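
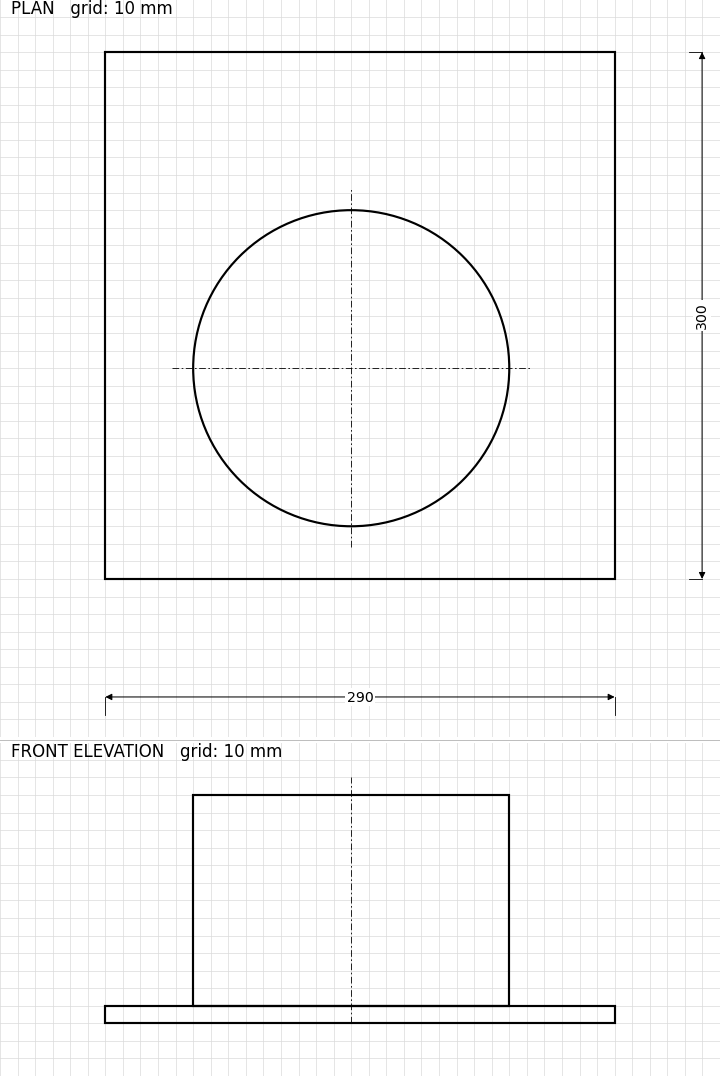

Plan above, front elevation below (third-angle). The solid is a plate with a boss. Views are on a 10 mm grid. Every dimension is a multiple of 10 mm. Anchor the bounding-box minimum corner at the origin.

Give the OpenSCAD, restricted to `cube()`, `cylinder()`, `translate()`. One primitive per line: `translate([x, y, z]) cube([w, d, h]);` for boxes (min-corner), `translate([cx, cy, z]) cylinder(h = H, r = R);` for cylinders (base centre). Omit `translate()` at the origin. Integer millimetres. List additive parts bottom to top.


cube([290, 300, 10]);
translate([140, 120, 10]) cylinder(h = 120, r = 90);


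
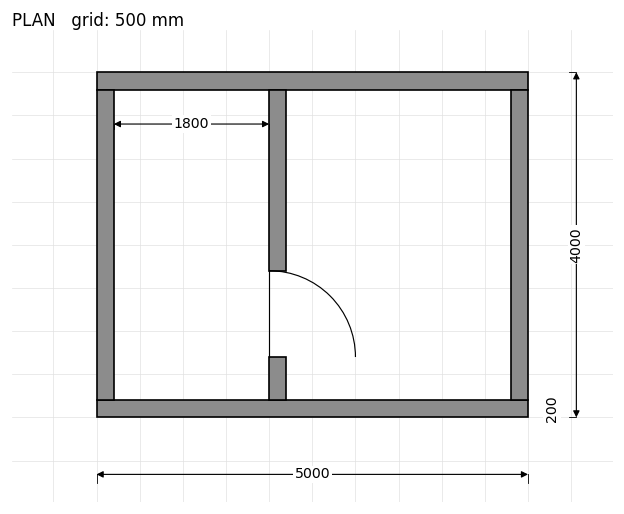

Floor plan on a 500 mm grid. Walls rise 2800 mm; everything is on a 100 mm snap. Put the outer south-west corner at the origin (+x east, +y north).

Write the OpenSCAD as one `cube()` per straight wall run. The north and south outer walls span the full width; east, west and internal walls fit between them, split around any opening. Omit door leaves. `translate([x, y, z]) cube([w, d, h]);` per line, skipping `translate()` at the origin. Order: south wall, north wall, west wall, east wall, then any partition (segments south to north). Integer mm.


cube([5000, 200, 2800]);
translate([0, 3800, 0]) cube([5000, 200, 2800]);
translate([0, 200, 0]) cube([200, 3600, 2800]);
translate([4800, 200, 0]) cube([200, 3600, 2800]);
translate([2000, 200, 0]) cube([200, 500, 2800]);
translate([2000, 1700, 0]) cube([200, 2100, 2800]);


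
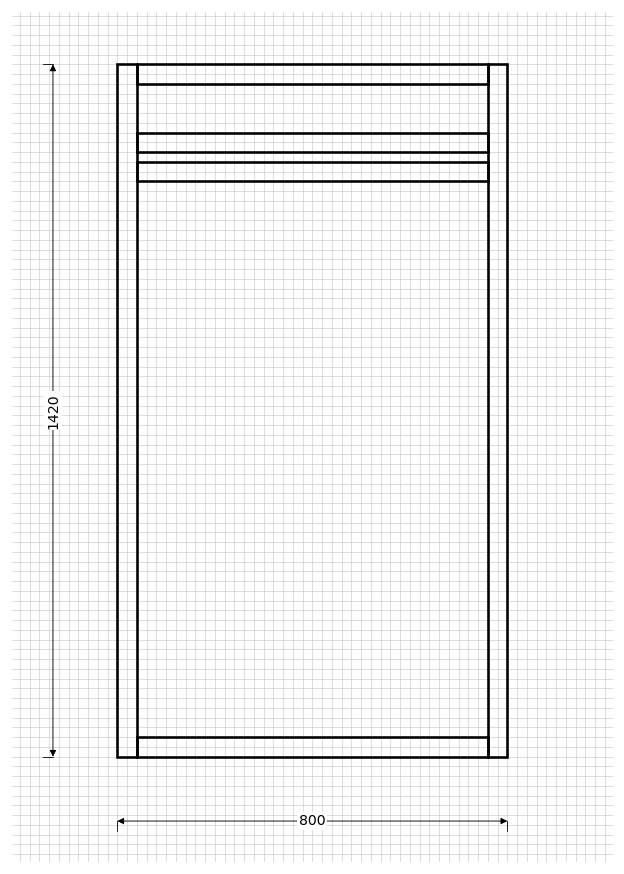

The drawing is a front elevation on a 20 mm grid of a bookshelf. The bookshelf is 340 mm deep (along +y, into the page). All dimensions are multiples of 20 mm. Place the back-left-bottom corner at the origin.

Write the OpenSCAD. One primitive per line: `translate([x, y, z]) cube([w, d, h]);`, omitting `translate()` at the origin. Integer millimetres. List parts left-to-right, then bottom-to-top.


cube([40, 340, 1420]);
translate([40, 0, 0]) cube([720, 340, 40]);
translate([40, 0, 1180]) cube([720, 340, 40]);
translate([40, 0, 1240]) cube([720, 340, 40]);
translate([40, 0, 1380]) cube([720, 340, 40]);
translate([760, 0, 0]) cube([40, 340, 1420]);


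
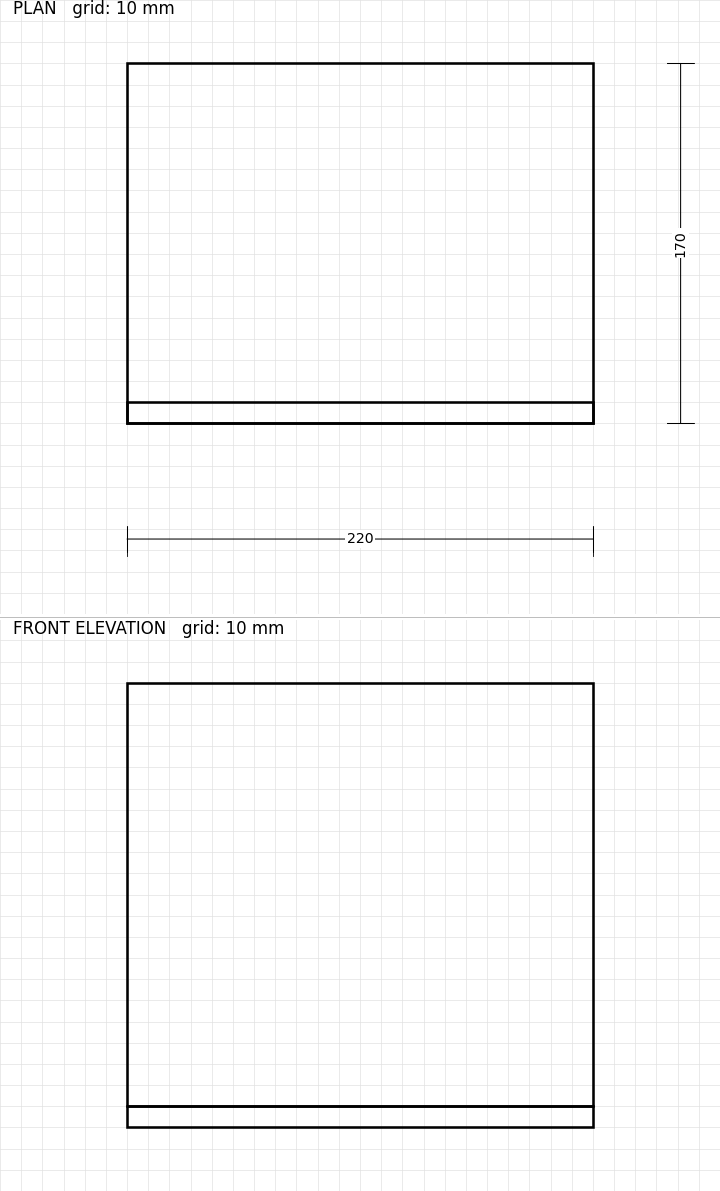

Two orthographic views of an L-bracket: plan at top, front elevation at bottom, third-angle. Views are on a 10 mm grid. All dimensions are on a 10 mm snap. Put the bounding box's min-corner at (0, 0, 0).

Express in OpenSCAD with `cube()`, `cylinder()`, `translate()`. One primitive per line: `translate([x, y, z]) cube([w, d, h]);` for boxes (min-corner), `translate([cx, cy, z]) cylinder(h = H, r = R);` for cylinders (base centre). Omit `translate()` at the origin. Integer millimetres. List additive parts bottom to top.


cube([220, 170, 10]);
translate([0, 0, 10]) cube([220, 10, 200]);


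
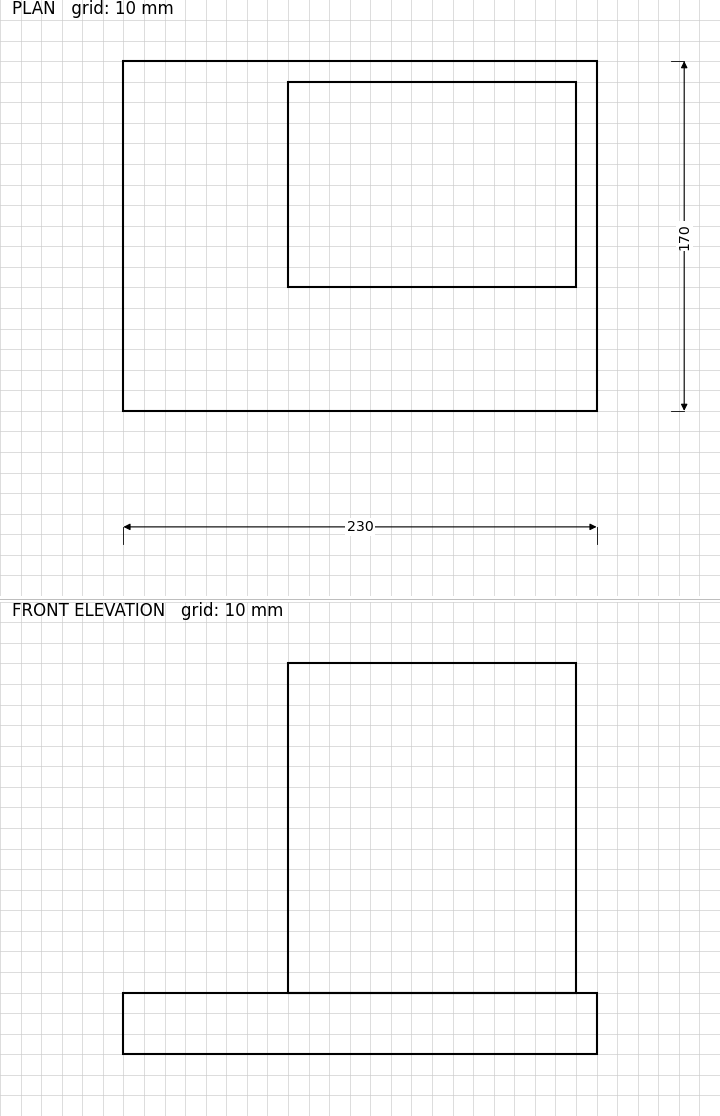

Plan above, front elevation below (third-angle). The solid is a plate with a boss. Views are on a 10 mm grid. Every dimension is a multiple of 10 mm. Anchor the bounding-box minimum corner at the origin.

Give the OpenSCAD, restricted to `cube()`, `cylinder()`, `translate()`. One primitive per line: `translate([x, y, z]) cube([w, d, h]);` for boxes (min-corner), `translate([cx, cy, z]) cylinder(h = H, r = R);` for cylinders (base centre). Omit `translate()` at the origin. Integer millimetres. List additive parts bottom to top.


cube([230, 170, 30]);
translate([80, 60, 30]) cube([140, 100, 160]);


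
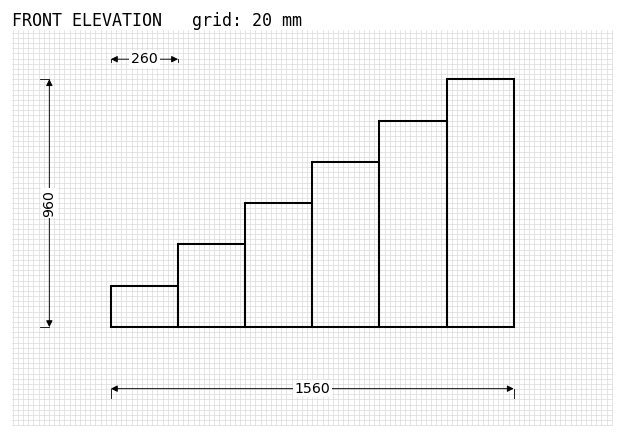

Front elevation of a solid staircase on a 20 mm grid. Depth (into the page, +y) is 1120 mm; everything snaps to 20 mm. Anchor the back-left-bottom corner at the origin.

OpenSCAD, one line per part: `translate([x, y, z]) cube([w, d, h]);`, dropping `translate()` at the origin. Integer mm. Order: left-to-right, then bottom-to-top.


cube([260, 1120, 160]);
translate([260, 0, 0]) cube([260, 1120, 320]);
translate([520, 0, 0]) cube([260, 1120, 480]);
translate([780, 0, 0]) cube([260, 1120, 640]);
translate([1040, 0, 0]) cube([260, 1120, 800]);
translate([1300, 0, 0]) cube([260, 1120, 960]);


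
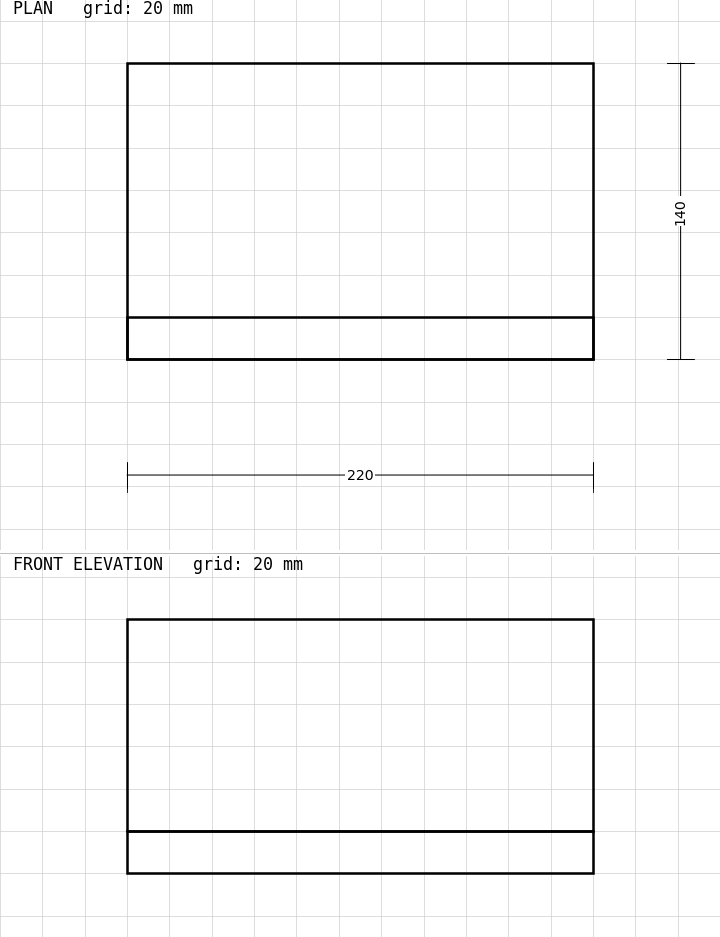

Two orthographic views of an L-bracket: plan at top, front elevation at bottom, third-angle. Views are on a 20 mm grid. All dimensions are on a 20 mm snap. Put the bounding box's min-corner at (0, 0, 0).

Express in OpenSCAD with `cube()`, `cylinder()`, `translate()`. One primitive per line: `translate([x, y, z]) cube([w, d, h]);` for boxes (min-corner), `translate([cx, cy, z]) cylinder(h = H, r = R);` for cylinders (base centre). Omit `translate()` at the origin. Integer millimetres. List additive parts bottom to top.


cube([220, 140, 20]);
translate([0, 0, 20]) cube([220, 20, 100]);


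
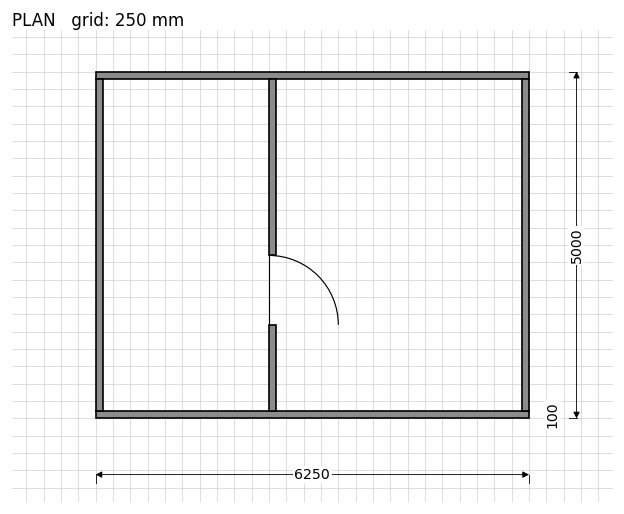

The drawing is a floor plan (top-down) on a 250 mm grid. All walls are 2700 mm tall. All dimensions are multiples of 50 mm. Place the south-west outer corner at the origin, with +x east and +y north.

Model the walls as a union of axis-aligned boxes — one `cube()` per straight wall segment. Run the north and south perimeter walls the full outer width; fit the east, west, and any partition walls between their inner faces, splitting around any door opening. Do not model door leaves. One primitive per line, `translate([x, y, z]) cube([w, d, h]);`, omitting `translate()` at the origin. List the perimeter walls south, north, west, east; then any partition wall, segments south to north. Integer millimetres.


cube([6250, 100, 2700]);
translate([0, 4900, 0]) cube([6250, 100, 2700]);
translate([0, 100, 0]) cube([100, 4800, 2700]);
translate([6150, 100, 0]) cube([100, 4800, 2700]);
translate([2500, 100, 0]) cube([100, 1250, 2700]);
translate([2500, 2350, 0]) cube([100, 2550, 2700]);


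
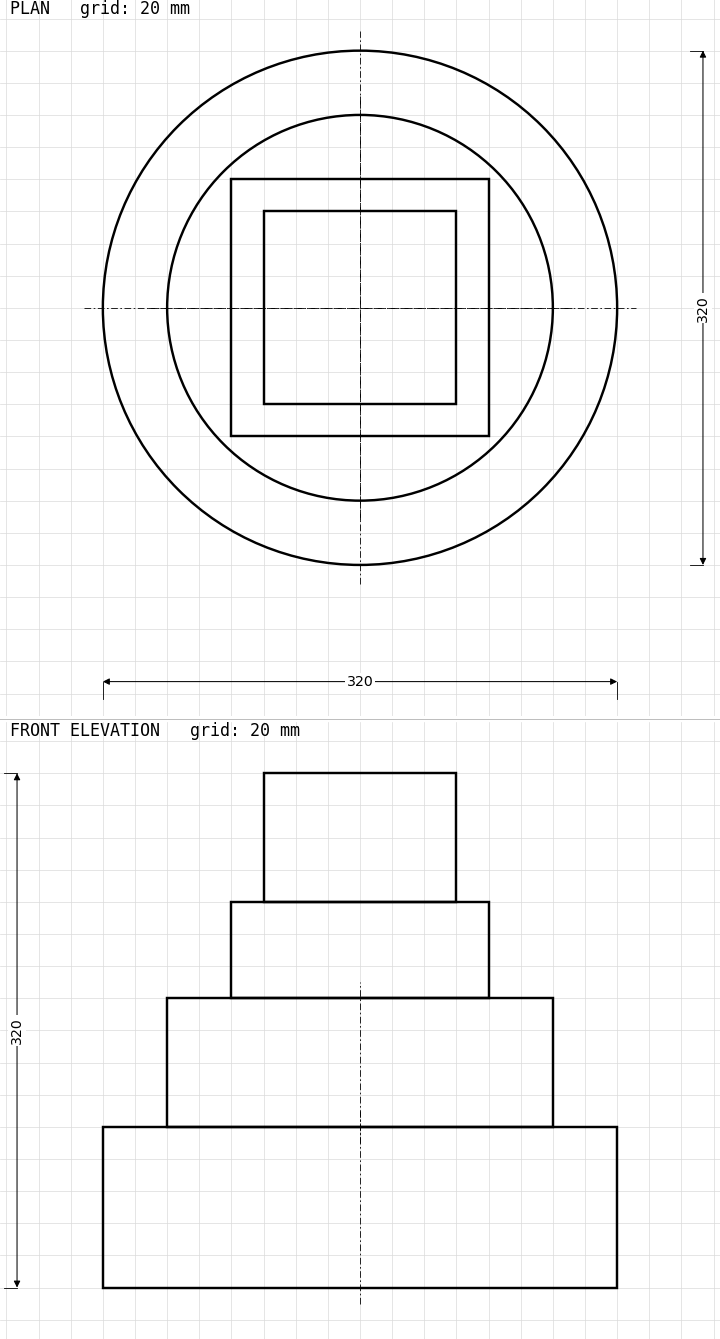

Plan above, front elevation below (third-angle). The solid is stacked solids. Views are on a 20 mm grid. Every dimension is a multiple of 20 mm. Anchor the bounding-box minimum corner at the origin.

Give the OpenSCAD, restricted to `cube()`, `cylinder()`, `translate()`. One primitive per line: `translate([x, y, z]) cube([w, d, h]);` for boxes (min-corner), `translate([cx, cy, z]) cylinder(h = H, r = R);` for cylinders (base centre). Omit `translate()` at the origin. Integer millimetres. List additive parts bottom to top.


translate([160, 160, 0]) cylinder(h = 100, r = 160);
translate([160, 160, 100]) cylinder(h = 80, r = 120);
translate([80, 80, 180]) cube([160, 160, 60]);
translate([100, 100, 240]) cube([120, 120, 80]);


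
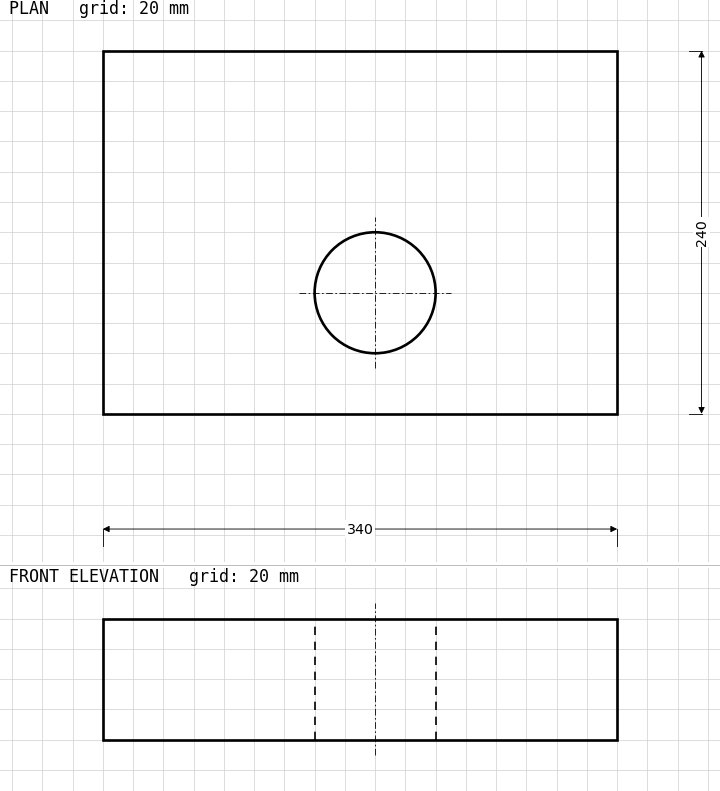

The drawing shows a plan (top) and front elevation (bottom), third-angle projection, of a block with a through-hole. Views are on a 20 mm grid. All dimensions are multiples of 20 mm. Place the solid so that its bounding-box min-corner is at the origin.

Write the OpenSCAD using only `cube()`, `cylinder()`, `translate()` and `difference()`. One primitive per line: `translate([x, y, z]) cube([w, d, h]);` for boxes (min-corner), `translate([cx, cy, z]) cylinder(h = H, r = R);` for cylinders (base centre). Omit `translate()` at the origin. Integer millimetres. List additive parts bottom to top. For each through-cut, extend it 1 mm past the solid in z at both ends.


difference() {
  cube([340, 240, 80]);
  translate([180, 80, -1]) cylinder(h = 82, r = 40);
}


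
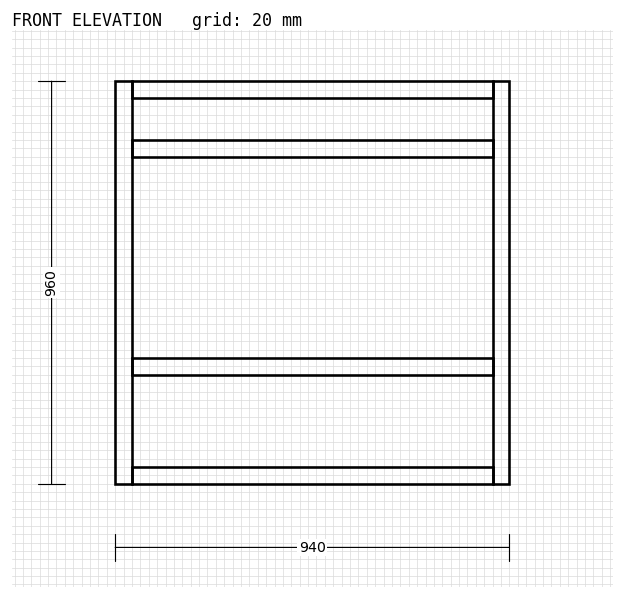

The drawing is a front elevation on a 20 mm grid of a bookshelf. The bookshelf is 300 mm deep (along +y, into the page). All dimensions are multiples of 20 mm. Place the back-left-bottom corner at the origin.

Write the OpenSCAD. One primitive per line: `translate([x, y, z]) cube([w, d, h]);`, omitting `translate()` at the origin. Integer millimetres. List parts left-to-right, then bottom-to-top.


cube([40, 300, 960]);
translate([40, 0, 0]) cube([860, 300, 40]);
translate([40, 0, 260]) cube([860, 300, 40]);
translate([40, 0, 780]) cube([860, 300, 40]);
translate([40, 0, 920]) cube([860, 300, 40]);
translate([900, 0, 0]) cube([40, 300, 960]);


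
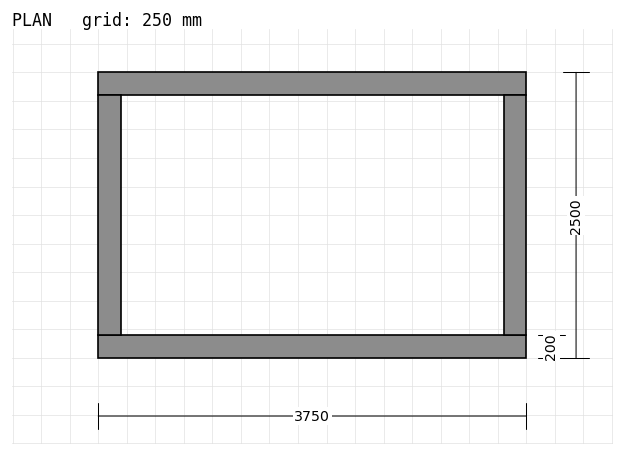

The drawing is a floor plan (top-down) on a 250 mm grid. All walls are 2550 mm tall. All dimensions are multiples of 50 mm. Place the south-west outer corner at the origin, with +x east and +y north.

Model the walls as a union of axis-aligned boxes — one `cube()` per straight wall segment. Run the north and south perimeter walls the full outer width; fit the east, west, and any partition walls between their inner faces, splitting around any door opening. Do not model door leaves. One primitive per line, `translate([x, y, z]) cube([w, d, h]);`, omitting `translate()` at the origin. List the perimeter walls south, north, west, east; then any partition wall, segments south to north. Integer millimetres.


cube([3750, 200, 2550]);
translate([0, 2300, 0]) cube([3750, 200, 2550]);
translate([0, 200, 0]) cube([200, 2100, 2550]);
translate([3550, 200, 0]) cube([200, 2100, 2550]);


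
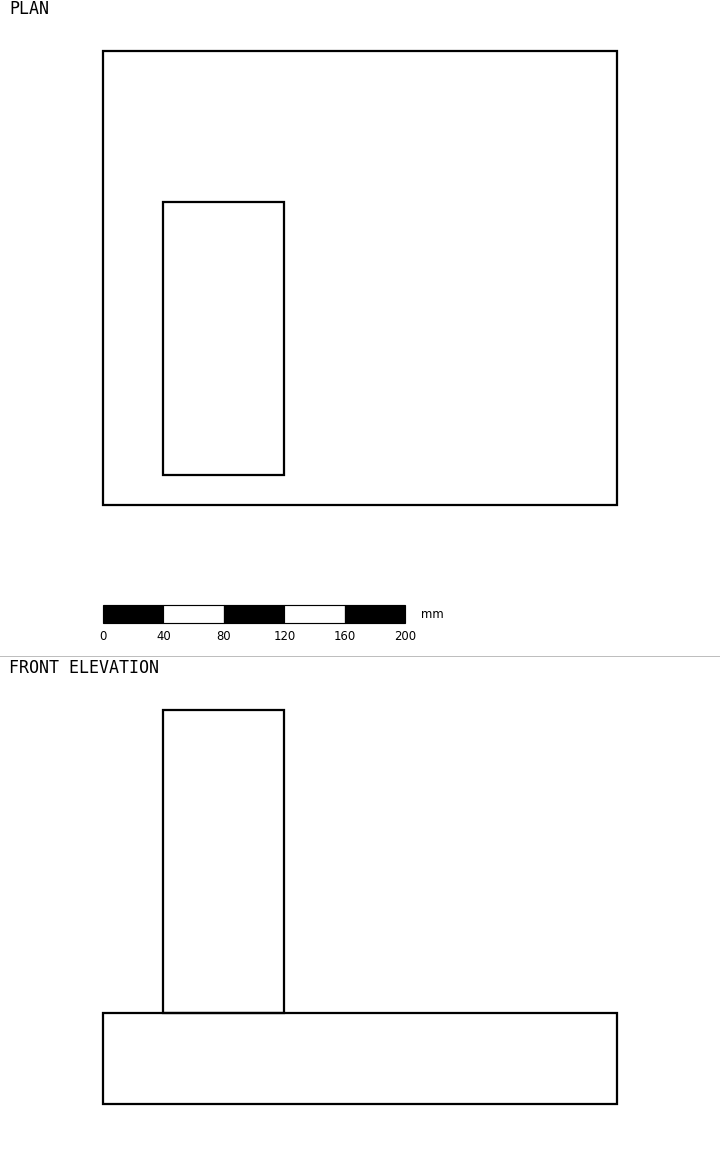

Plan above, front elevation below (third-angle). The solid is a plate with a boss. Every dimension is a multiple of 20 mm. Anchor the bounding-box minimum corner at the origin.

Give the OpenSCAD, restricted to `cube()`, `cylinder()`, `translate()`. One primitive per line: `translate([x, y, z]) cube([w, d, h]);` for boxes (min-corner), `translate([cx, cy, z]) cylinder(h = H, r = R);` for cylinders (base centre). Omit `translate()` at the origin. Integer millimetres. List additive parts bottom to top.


cube([340, 300, 60]);
translate([40, 20, 60]) cube([80, 180, 200]);


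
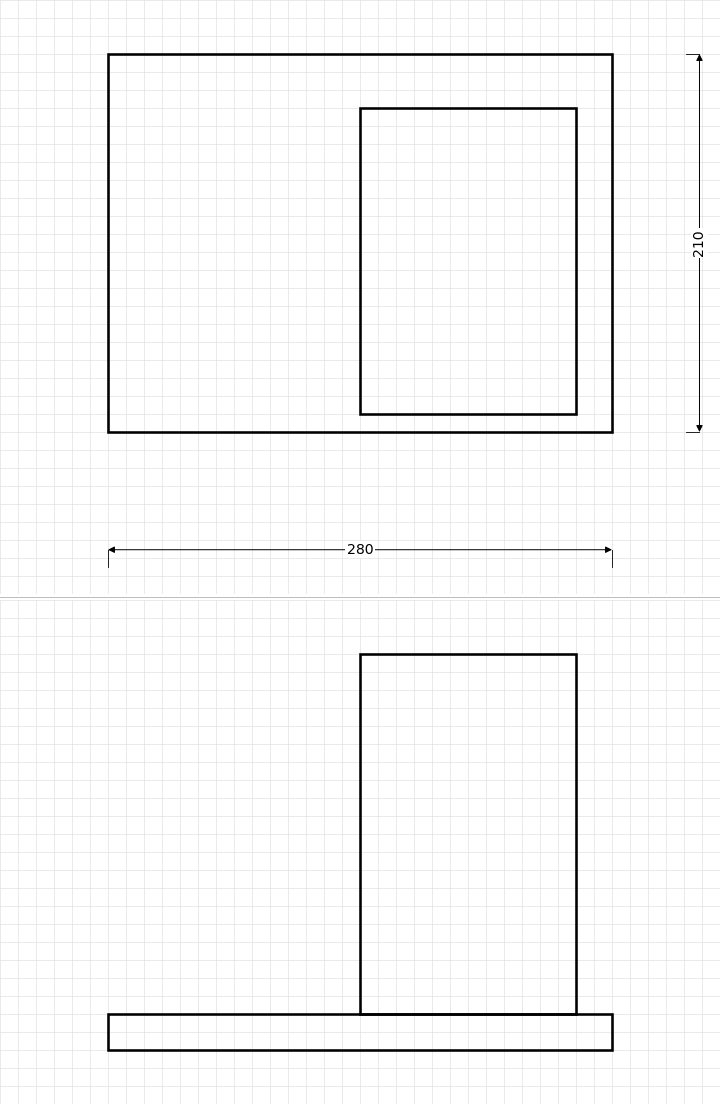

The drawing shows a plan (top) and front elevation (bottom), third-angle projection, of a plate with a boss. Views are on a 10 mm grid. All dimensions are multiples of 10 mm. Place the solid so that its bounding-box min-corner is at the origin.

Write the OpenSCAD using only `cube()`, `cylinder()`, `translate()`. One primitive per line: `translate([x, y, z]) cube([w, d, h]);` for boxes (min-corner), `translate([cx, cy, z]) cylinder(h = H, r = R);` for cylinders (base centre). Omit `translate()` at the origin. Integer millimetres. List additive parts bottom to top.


cube([280, 210, 20]);
translate([140, 10, 20]) cube([120, 170, 200]);


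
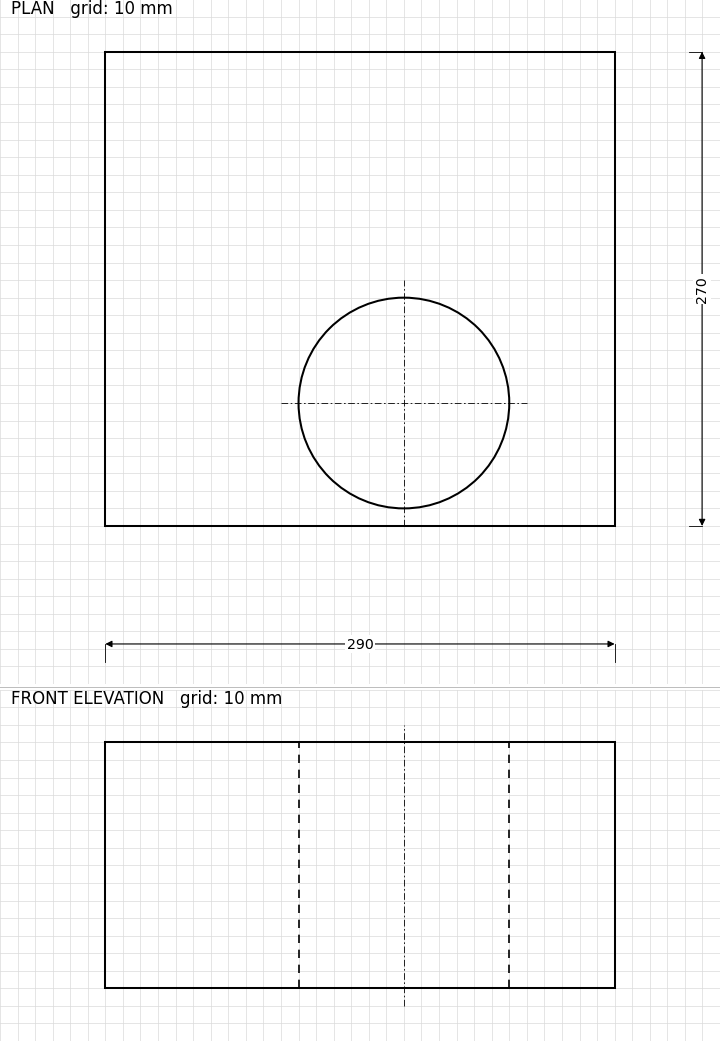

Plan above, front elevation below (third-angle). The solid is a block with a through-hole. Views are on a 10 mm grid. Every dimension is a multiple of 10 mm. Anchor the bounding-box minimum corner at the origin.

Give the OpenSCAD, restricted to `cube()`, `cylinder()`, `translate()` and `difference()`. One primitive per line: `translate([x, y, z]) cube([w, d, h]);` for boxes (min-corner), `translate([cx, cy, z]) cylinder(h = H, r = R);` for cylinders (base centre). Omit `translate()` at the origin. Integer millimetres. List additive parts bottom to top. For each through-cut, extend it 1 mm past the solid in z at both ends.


difference() {
  cube([290, 270, 140]);
  translate([170, 70, -1]) cylinder(h = 142, r = 60);
}


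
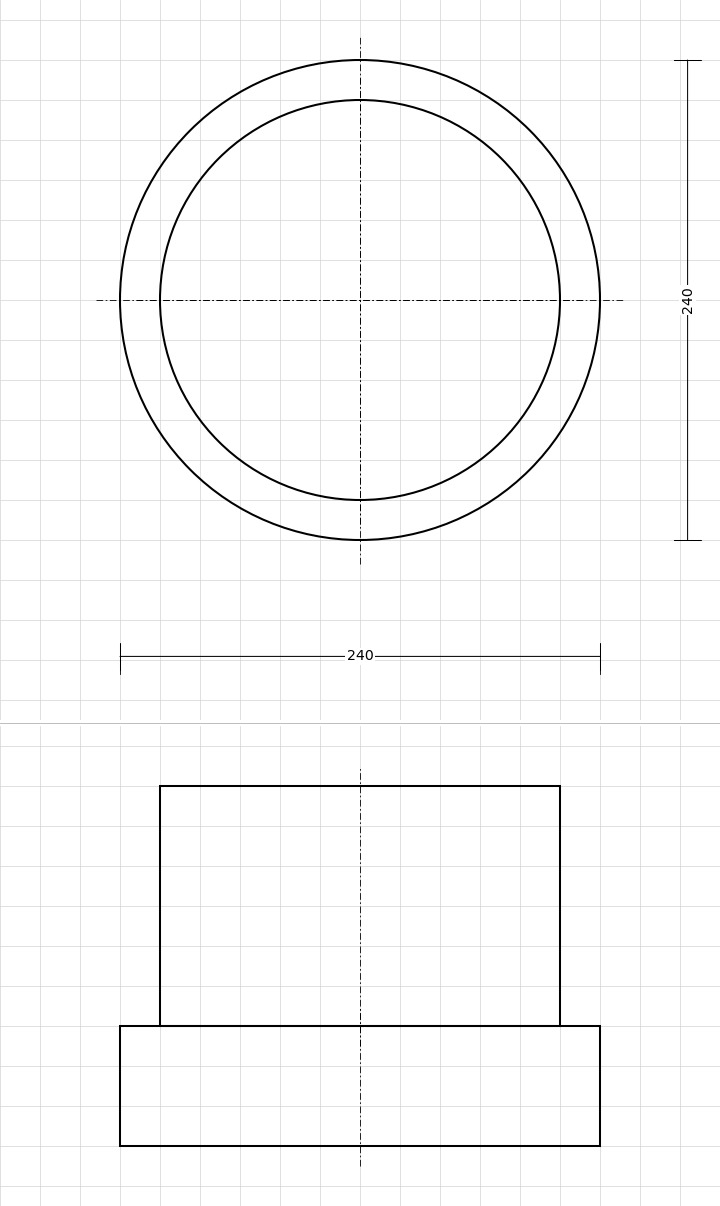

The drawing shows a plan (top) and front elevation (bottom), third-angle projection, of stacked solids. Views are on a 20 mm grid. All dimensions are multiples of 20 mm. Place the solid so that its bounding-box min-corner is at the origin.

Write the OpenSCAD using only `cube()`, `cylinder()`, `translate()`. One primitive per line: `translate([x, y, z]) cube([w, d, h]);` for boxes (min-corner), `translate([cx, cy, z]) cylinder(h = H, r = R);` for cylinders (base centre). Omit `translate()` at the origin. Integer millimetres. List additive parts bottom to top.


translate([120, 120, 0]) cylinder(h = 60, r = 120);
translate([120, 120, 60]) cylinder(h = 120, r = 100);


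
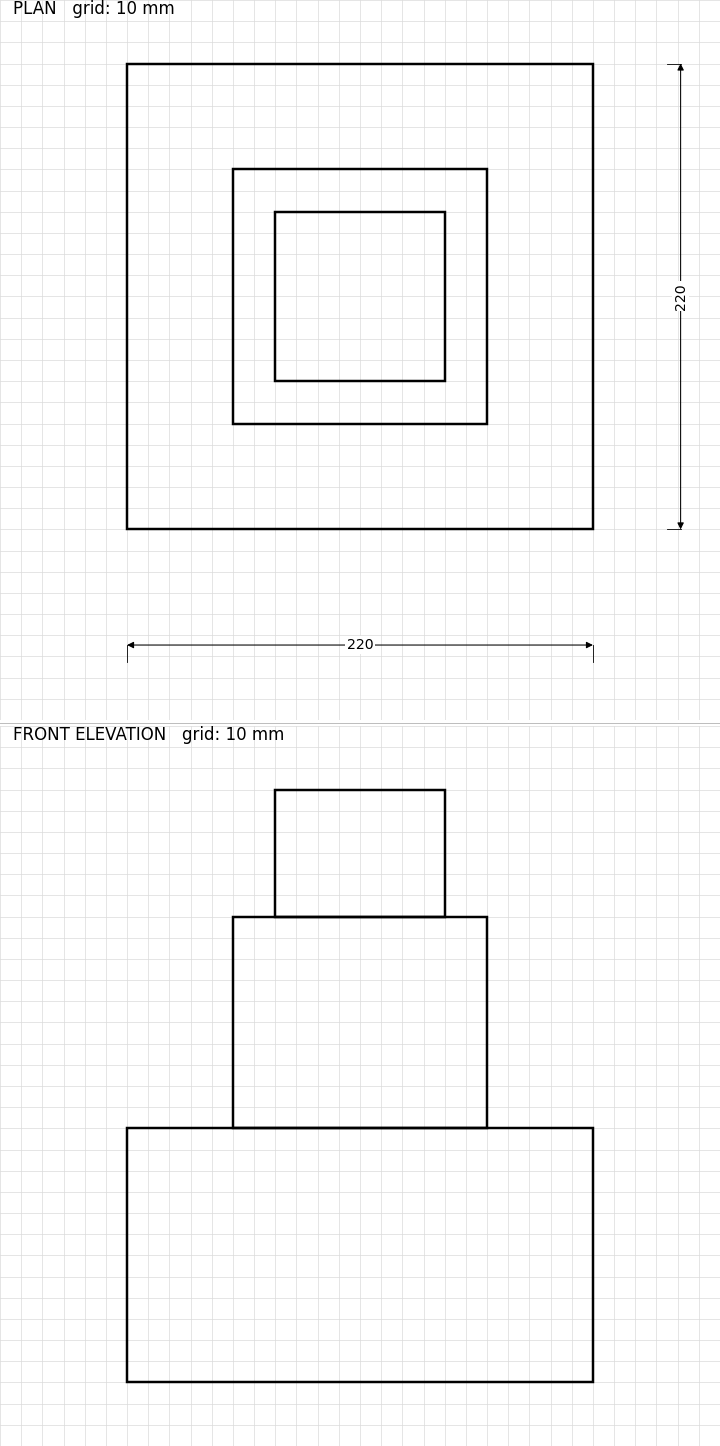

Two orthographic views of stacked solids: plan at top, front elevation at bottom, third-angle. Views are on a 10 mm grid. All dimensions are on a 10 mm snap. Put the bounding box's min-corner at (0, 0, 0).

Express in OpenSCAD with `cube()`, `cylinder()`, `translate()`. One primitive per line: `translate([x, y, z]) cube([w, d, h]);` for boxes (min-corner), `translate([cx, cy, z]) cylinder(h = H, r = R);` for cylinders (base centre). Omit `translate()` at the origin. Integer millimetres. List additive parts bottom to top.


cube([220, 220, 120]);
translate([50, 50, 120]) cube([120, 120, 100]);
translate([70, 70, 220]) cube([80, 80, 60]);


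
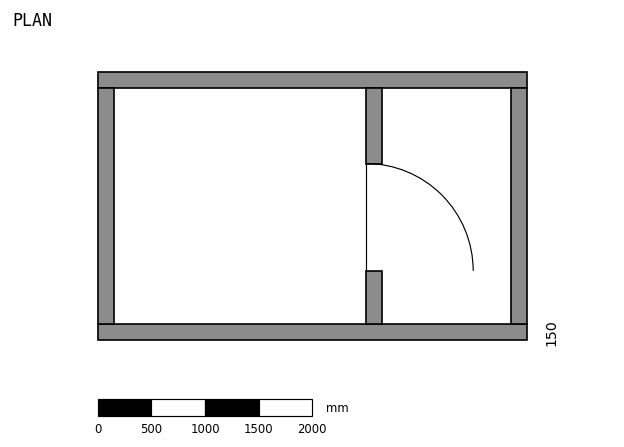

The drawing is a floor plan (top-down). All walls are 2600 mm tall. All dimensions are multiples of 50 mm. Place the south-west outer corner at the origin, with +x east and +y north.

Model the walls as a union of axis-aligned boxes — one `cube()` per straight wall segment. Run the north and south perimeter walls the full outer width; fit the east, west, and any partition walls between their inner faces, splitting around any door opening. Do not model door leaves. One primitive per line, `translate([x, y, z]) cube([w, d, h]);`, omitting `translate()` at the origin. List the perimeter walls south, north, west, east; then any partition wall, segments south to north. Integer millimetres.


cube([4000, 150, 2600]);
translate([0, 2350, 0]) cube([4000, 150, 2600]);
translate([0, 150, 0]) cube([150, 2200, 2600]);
translate([3850, 150, 0]) cube([150, 2200, 2600]);
translate([2500, 150, 0]) cube([150, 500, 2600]);
translate([2500, 1650, 0]) cube([150, 700, 2600]);


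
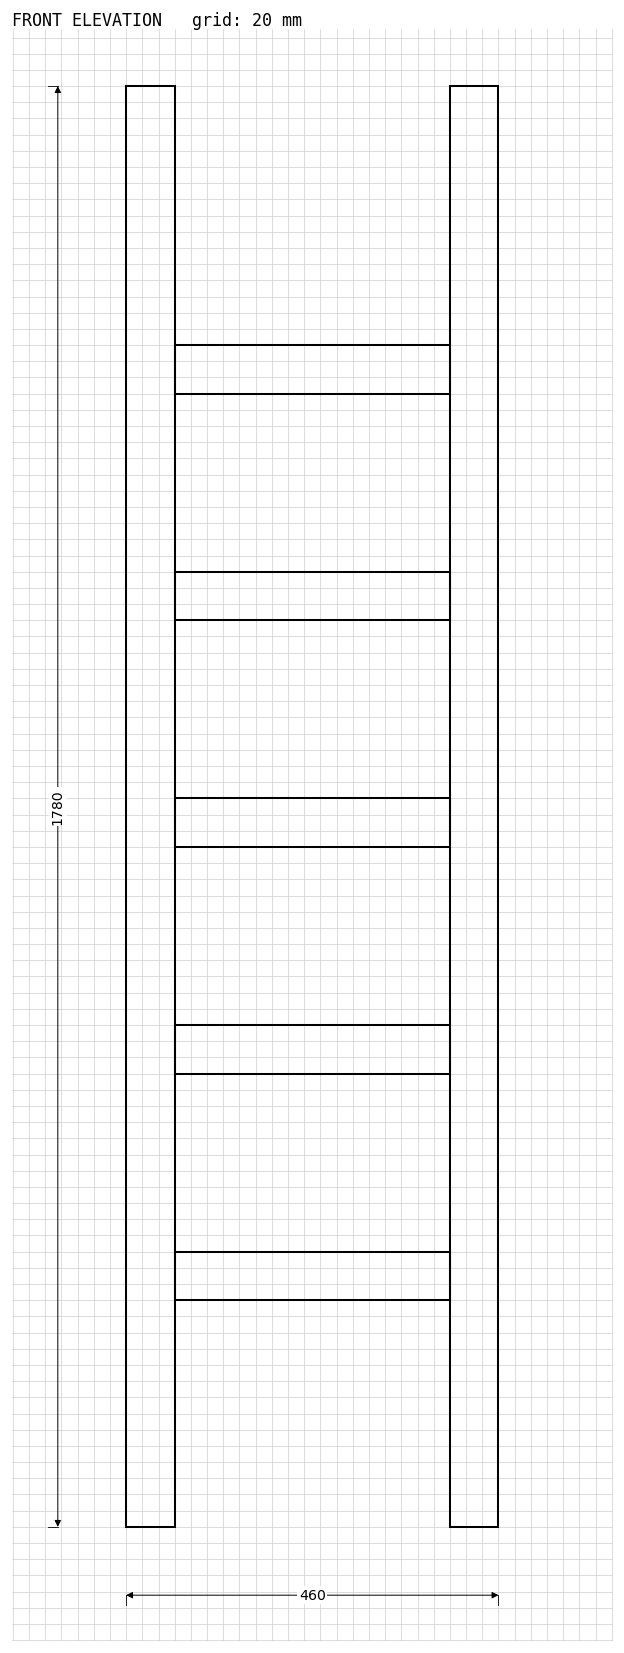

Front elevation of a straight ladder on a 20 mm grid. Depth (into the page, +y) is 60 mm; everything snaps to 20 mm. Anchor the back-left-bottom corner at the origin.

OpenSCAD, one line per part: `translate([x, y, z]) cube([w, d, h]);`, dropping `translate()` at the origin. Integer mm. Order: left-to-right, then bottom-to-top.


cube([60, 60, 1780]);
translate([60, 0, 280]) cube([340, 60, 60]);
translate([60, 0, 560]) cube([340, 60, 60]);
translate([60, 0, 840]) cube([340, 60, 60]);
translate([60, 0, 1120]) cube([340, 60, 60]);
translate([60, 0, 1400]) cube([340, 60, 60]);
translate([400, 0, 0]) cube([60, 60, 1780]);


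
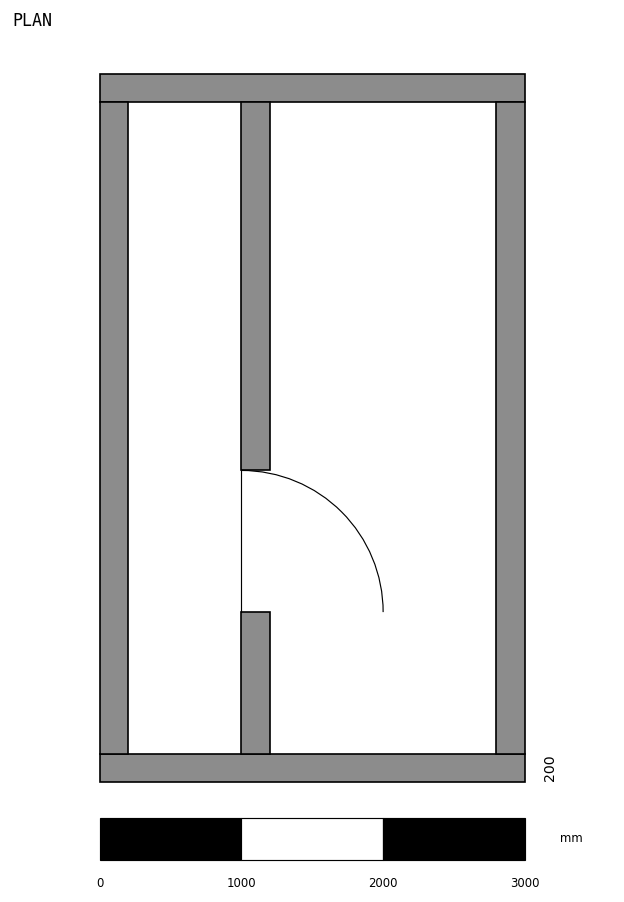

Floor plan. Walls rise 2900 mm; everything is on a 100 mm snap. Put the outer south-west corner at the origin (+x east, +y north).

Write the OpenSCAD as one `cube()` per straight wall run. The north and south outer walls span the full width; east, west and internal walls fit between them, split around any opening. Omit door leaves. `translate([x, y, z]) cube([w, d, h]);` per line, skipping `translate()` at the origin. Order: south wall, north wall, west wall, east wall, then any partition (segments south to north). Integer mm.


cube([3000, 200, 2900]);
translate([0, 4800, 0]) cube([3000, 200, 2900]);
translate([0, 200, 0]) cube([200, 4600, 2900]);
translate([2800, 200, 0]) cube([200, 4600, 2900]);
translate([1000, 200, 0]) cube([200, 1000, 2900]);
translate([1000, 2200, 0]) cube([200, 2600, 2900]);


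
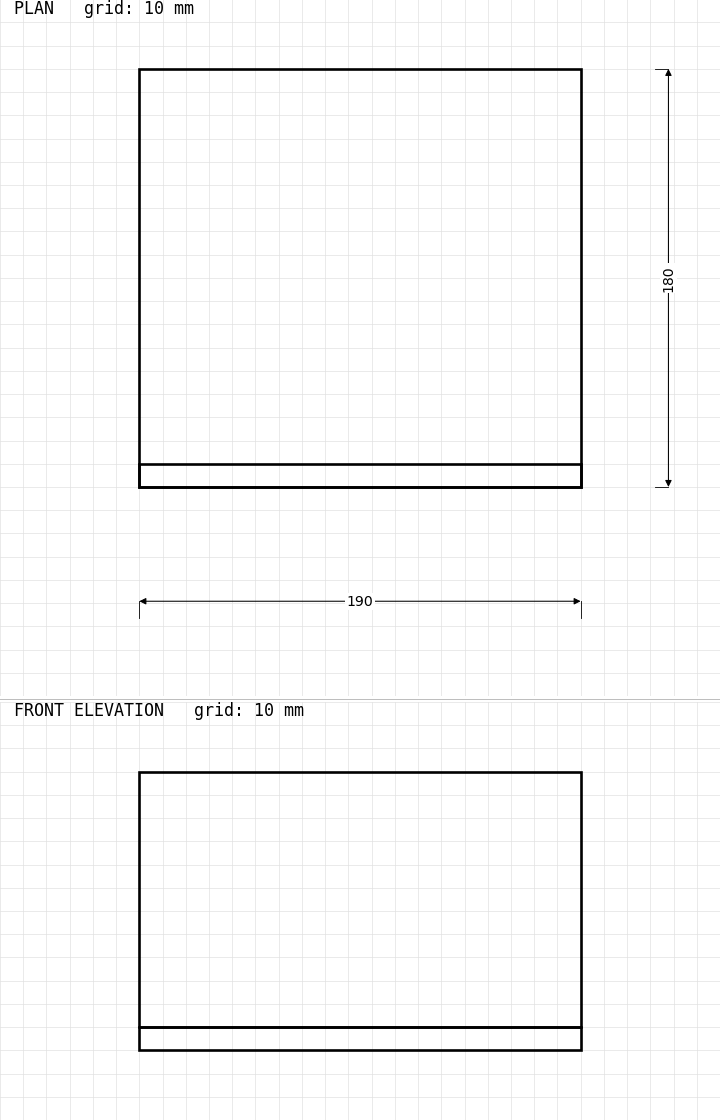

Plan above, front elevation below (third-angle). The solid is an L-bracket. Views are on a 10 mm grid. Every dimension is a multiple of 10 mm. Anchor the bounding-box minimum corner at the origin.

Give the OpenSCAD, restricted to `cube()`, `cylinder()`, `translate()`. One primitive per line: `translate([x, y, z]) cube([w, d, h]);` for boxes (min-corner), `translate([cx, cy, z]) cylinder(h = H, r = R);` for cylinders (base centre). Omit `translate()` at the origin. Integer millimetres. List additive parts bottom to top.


cube([190, 180, 10]);
translate([0, 0, 10]) cube([190, 10, 110]);


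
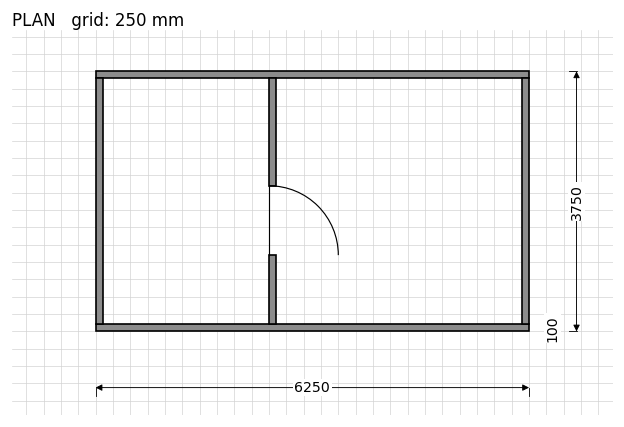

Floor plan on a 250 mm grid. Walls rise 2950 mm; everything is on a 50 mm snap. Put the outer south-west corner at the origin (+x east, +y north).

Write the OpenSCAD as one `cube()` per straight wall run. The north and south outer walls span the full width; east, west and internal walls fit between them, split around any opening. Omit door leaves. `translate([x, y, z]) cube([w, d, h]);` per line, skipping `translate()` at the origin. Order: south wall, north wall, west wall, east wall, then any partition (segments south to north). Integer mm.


cube([6250, 100, 2950]);
translate([0, 3650, 0]) cube([6250, 100, 2950]);
translate([0, 100, 0]) cube([100, 3550, 2950]);
translate([6150, 100, 0]) cube([100, 3550, 2950]);
translate([2500, 100, 0]) cube([100, 1000, 2950]);
translate([2500, 2100, 0]) cube([100, 1550, 2950]);


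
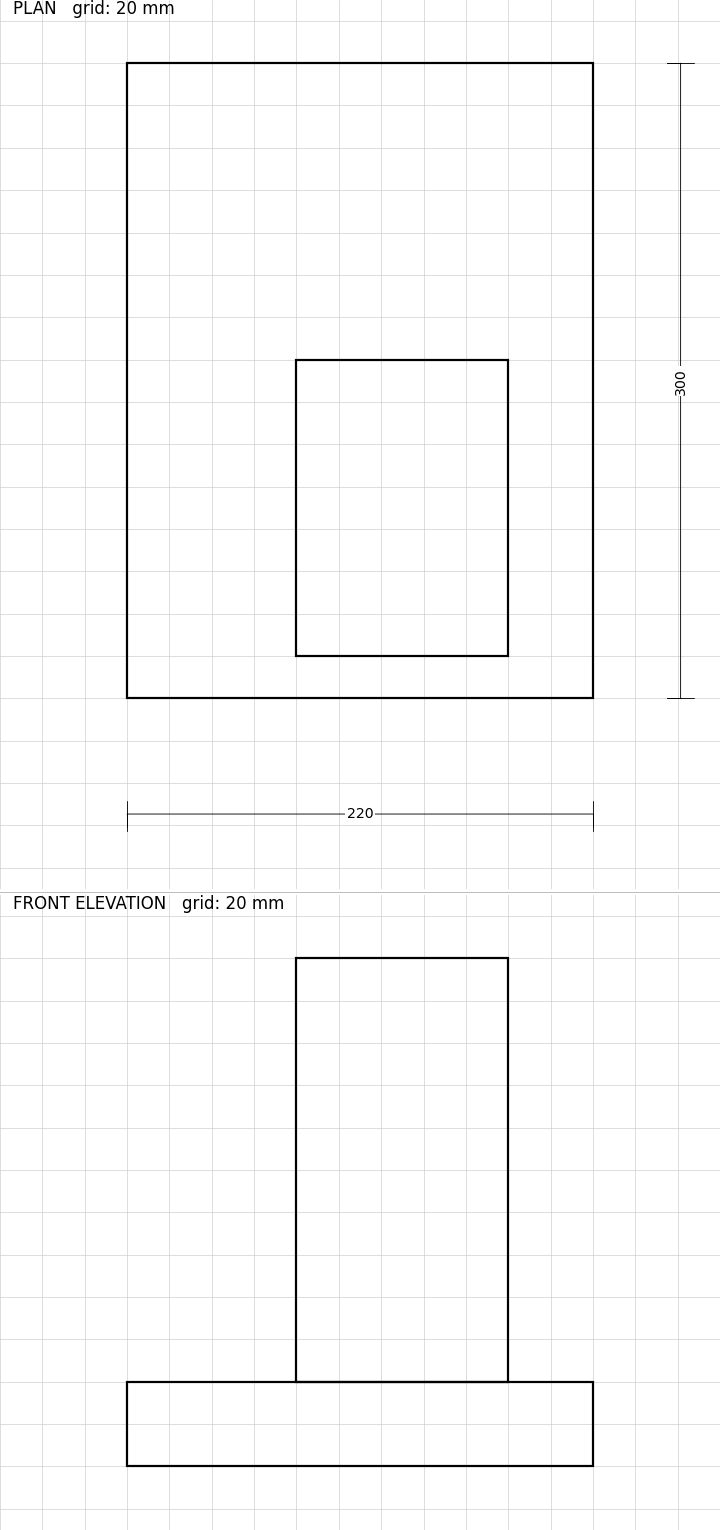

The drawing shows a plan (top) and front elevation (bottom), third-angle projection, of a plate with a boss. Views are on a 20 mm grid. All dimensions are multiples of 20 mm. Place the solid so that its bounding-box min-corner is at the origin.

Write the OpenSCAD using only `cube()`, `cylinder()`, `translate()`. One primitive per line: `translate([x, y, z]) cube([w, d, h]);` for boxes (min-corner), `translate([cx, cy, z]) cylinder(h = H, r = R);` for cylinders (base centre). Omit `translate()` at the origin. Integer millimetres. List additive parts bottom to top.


cube([220, 300, 40]);
translate([80, 20, 40]) cube([100, 140, 200]);


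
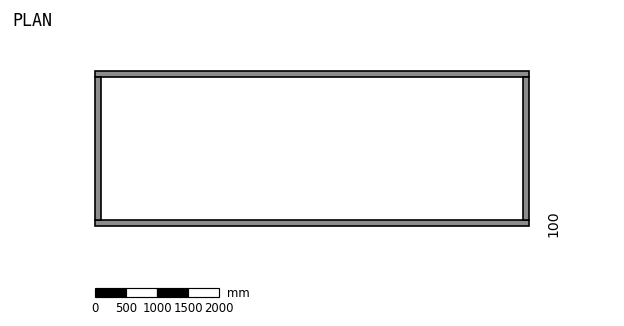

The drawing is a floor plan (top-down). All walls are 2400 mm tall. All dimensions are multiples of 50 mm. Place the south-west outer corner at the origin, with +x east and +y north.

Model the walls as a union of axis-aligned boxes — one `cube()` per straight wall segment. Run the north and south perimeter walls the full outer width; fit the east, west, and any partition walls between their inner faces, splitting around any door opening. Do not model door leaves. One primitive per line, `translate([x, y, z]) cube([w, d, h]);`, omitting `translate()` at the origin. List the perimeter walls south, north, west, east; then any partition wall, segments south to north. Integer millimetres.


cube([7000, 100, 2400]);
translate([0, 2400, 0]) cube([7000, 100, 2400]);
translate([0, 100, 0]) cube([100, 2300, 2400]);
translate([6900, 100, 0]) cube([100, 2300, 2400]);


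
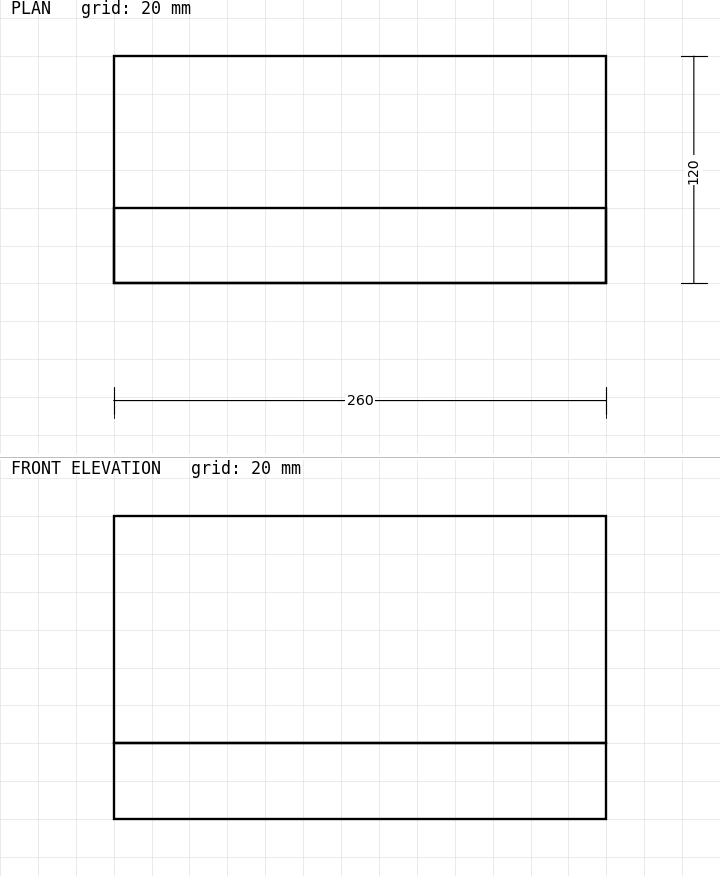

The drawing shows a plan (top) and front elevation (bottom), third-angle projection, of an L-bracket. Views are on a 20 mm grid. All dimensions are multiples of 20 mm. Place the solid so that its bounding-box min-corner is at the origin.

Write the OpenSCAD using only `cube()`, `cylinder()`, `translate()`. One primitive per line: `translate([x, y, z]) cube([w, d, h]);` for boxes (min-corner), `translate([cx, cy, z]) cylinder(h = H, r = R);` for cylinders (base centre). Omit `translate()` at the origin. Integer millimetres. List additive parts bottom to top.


cube([260, 120, 40]);
translate([0, 0, 40]) cube([260, 40, 120]);


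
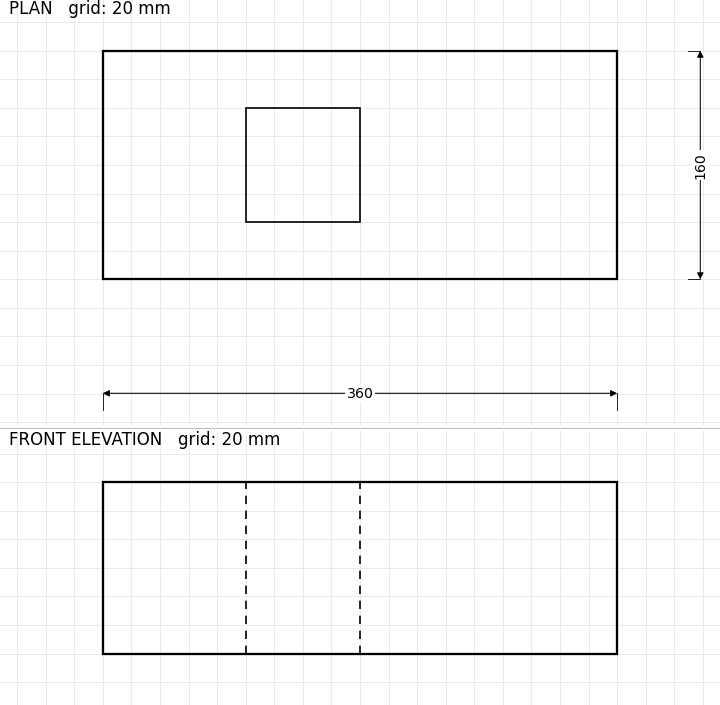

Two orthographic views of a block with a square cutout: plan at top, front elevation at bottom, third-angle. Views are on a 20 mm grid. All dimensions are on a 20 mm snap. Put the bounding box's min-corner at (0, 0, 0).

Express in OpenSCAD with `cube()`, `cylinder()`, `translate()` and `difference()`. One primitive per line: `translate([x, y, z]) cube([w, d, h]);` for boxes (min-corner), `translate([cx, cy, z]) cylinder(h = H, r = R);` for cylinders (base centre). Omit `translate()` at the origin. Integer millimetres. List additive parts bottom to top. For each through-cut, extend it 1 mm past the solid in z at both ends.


difference() {
  cube([360, 160, 120]);
  translate([100, 40, -1]) cube([80, 80, 122]);
}


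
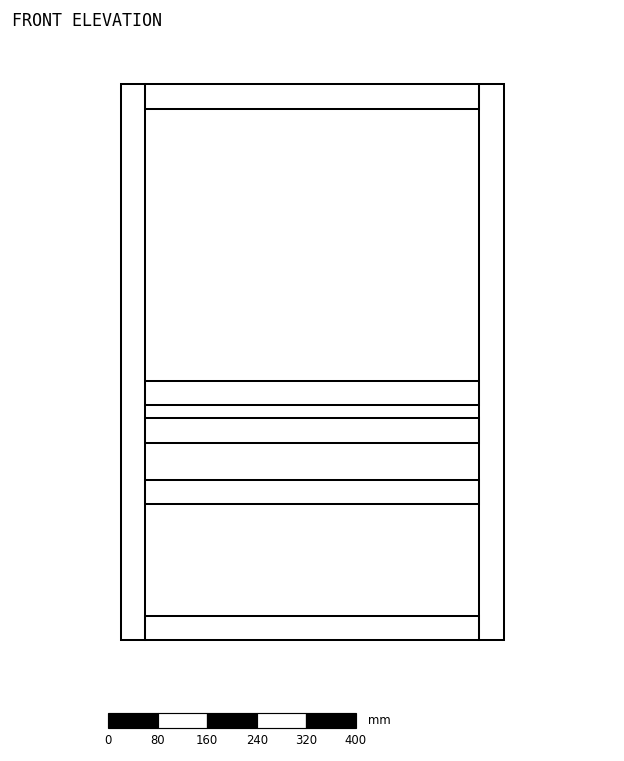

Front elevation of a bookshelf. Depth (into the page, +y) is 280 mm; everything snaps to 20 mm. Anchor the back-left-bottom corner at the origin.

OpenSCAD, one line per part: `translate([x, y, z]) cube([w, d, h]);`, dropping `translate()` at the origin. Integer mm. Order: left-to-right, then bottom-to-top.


cube([40, 280, 900]);
translate([40, 0, 0]) cube([540, 280, 40]);
translate([40, 0, 220]) cube([540, 280, 40]);
translate([40, 0, 320]) cube([540, 280, 40]);
translate([40, 0, 380]) cube([540, 280, 40]);
translate([40, 0, 860]) cube([540, 280, 40]);
translate([580, 0, 0]) cube([40, 280, 900]);


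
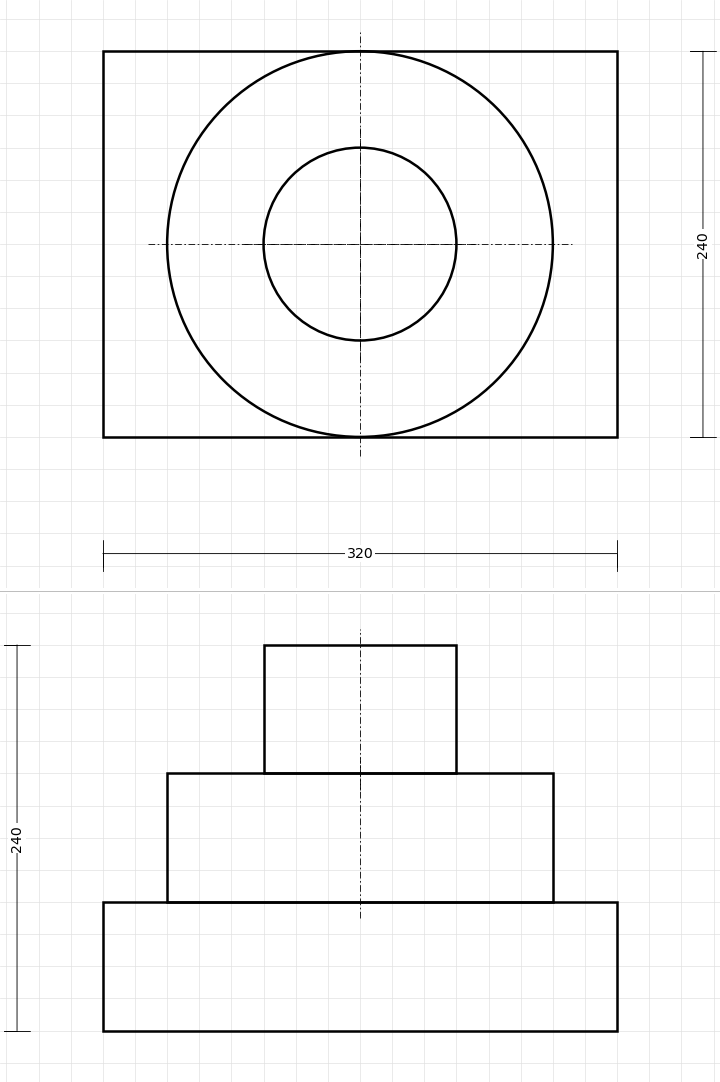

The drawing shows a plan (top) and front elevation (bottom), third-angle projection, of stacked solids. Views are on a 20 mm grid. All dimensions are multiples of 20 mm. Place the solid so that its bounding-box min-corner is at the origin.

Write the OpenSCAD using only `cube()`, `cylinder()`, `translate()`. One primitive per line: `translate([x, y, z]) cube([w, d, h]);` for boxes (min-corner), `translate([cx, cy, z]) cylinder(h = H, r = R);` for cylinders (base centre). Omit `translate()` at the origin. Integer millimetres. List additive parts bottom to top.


cube([320, 240, 80]);
translate([160, 120, 80]) cylinder(h = 80, r = 120);
translate([160, 120, 160]) cylinder(h = 80, r = 60);


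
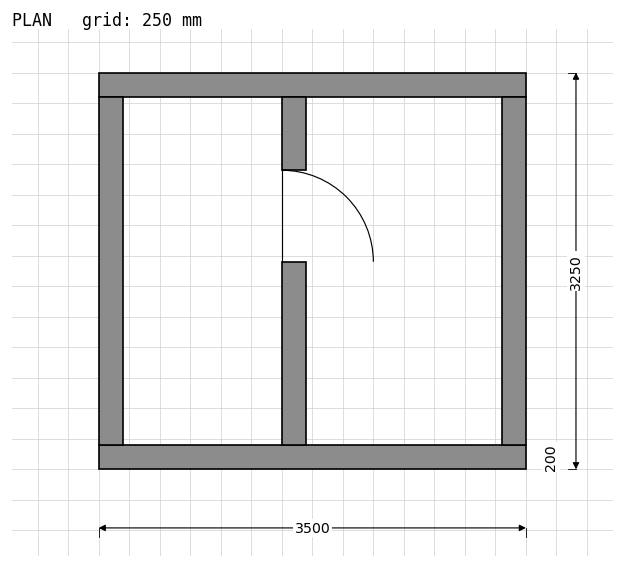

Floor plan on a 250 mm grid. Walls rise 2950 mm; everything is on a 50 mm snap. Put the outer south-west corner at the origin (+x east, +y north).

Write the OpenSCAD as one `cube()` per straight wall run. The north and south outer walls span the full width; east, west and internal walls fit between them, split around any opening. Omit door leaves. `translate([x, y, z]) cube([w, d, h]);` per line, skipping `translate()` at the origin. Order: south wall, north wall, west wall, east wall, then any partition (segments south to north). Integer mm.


cube([3500, 200, 2950]);
translate([0, 3050, 0]) cube([3500, 200, 2950]);
translate([0, 200, 0]) cube([200, 2850, 2950]);
translate([3300, 200, 0]) cube([200, 2850, 2950]);
translate([1500, 200, 0]) cube([200, 1500, 2950]);
translate([1500, 2450, 0]) cube([200, 600, 2950]);


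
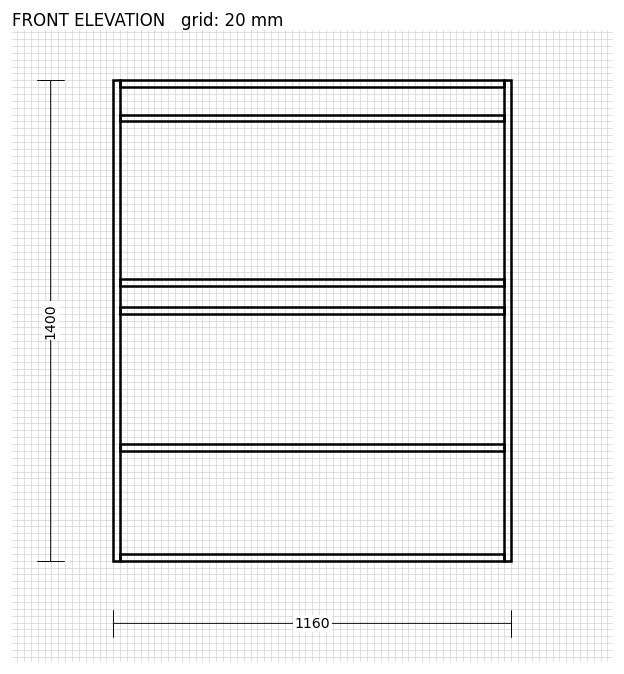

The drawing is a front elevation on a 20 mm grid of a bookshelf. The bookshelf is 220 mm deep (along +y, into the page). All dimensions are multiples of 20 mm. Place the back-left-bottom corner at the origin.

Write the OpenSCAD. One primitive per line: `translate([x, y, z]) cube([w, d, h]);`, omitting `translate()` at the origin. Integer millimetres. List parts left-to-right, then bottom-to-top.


cube([20, 220, 1400]);
translate([20, 0, 0]) cube([1120, 220, 20]);
translate([20, 0, 320]) cube([1120, 220, 20]);
translate([20, 0, 720]) cube([1120, 220, 20]);
translate([20, 0, 800]) cube([1120, 220, 20]);
translate([20, 0, 1280]) cube([1120, 220, 20]);
translate([20, 0, 1380]) cube([1120, 220, 20]);
translate([1140, 0, 0]) cube([20, 220, 1400]);


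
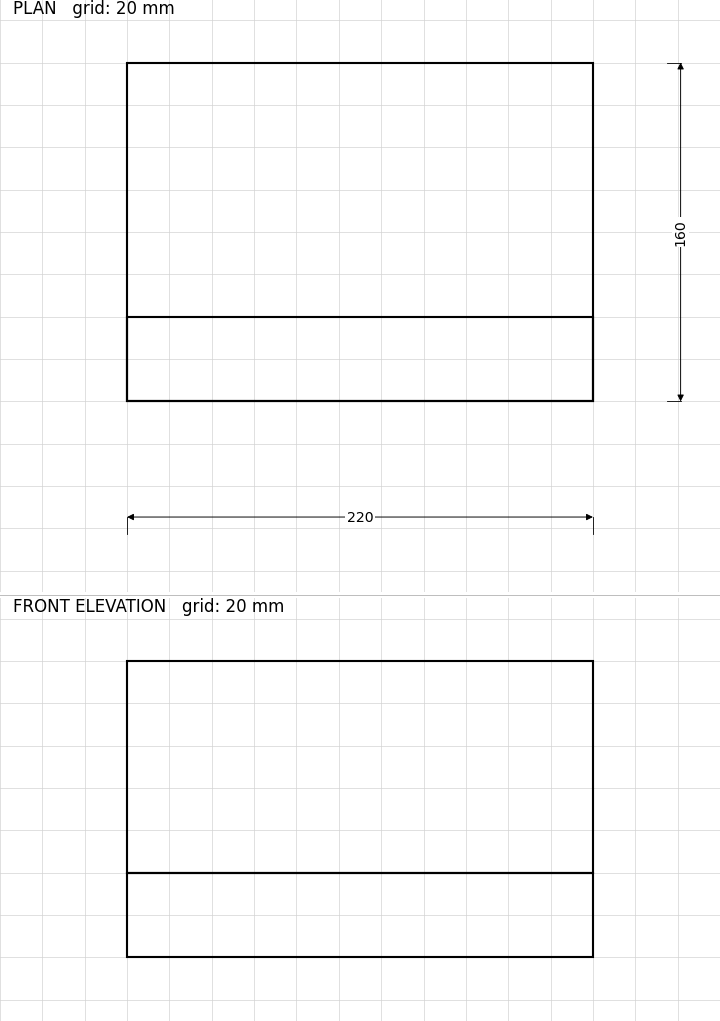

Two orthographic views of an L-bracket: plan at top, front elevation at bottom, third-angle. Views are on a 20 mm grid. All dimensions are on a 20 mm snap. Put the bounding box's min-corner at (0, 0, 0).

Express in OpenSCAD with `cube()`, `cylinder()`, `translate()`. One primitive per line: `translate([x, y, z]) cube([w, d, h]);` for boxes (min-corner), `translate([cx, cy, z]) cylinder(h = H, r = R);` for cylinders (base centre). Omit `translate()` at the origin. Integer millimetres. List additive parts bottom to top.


cube([220, 160, 40]);
translate([0, 0, 40]) cube([220, 40, 100]);


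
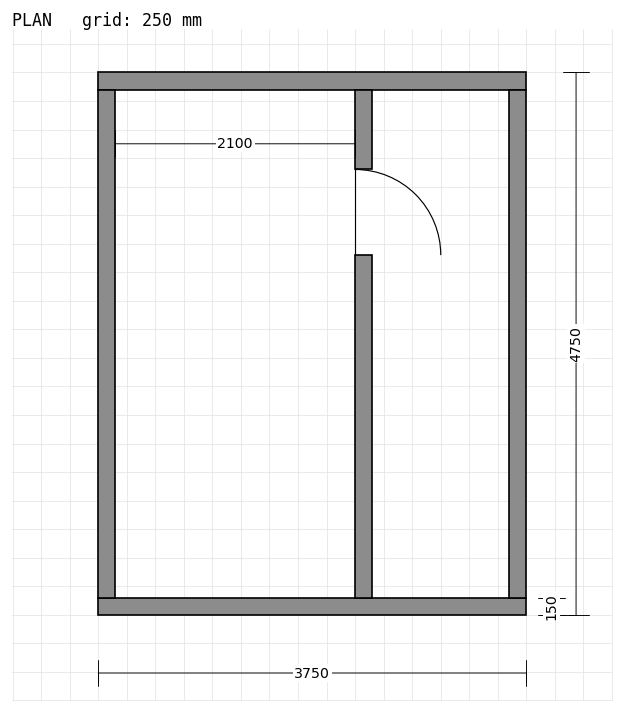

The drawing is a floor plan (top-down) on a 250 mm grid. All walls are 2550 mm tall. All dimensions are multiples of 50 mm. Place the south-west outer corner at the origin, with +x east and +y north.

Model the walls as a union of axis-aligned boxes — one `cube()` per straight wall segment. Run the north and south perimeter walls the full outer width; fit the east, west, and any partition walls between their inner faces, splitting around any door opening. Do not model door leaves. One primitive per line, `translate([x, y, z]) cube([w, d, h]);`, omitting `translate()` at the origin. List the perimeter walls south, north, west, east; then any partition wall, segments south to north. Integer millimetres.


cube([3750, 150, 2550]);
translate([0, 4600, 0]) cube([3750, 150, 2550]);
translate([0, 150, 0]) cube([150, 4450, 2550]);
translate([3600, 150, 0]) cube([150, 4450, 2550]);
translate([2250, 150, 0]) cube([150, 3000, 2550]);
translate([2250, 3900, 0]) cube([150, 700, 2550]);


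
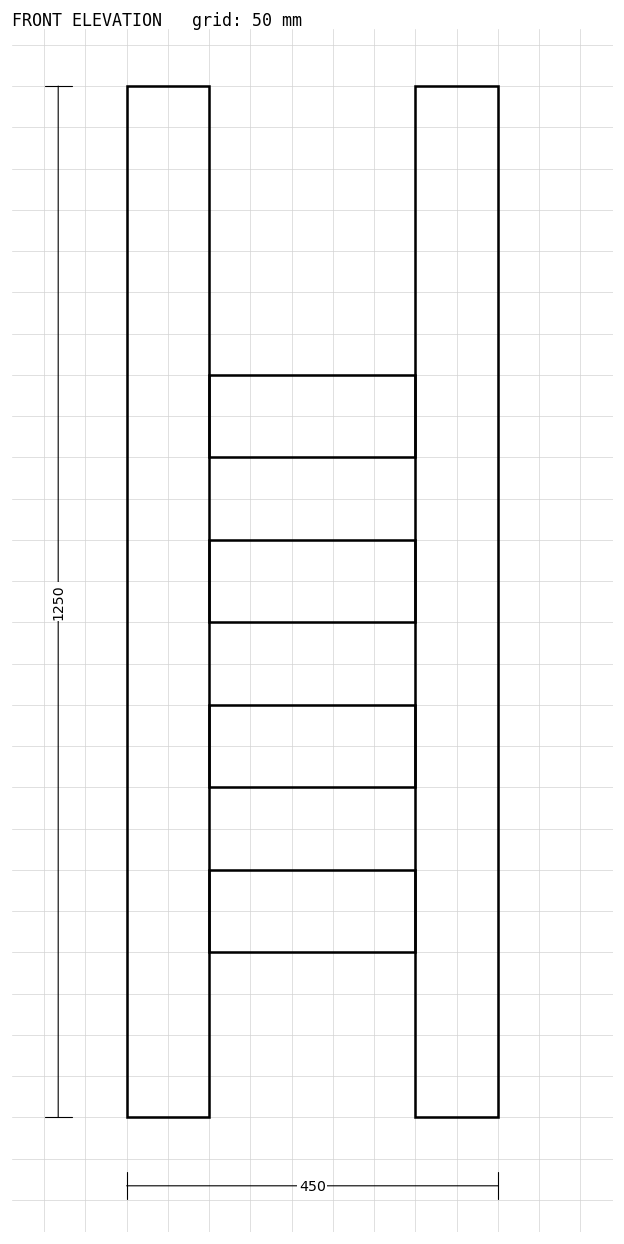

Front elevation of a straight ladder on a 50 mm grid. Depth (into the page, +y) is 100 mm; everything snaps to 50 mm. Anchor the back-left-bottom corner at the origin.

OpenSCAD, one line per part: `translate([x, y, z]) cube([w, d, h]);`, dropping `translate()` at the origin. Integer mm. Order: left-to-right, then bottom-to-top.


cube([100, 100, 1250]);
translate([100, 0, 200]) cube([250, 100, 100]);
translate([100, 0, 400]) cube([250, 100, 100]);
translate([100, 0, 600]) cube([250, 100, 100]);
translate([100, 0, 800]) cube([250, 100, 100]);
translate([350, 0, 0]) cube([100, 100, 1250]);


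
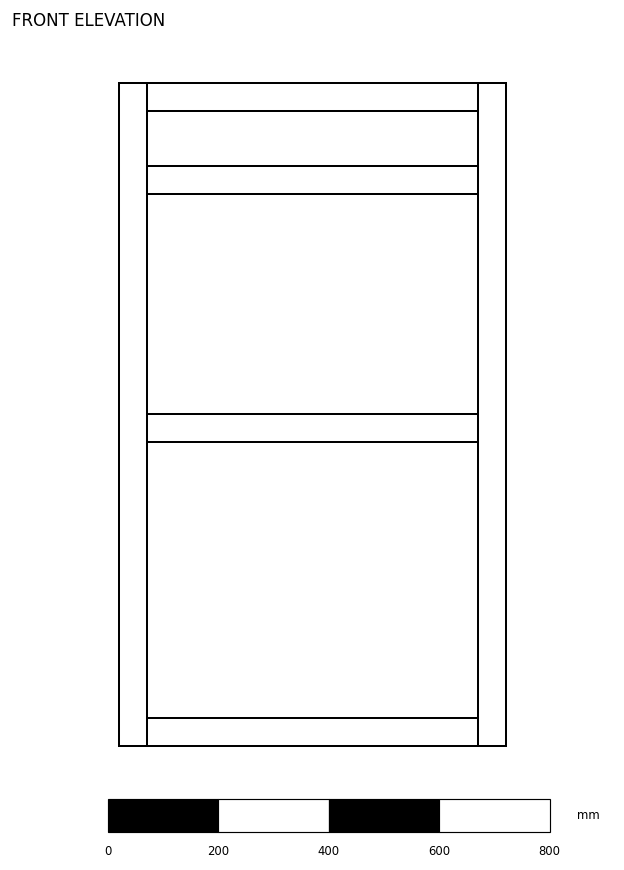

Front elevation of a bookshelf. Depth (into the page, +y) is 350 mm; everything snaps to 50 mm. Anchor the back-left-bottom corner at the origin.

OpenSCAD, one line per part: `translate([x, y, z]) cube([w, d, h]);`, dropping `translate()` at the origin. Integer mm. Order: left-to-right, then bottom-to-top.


cube([50, 350, 1200]);
translate([50, 0, 0]) cube([600, 350, 50]);
translate([50, 0, 550]) cube([600, 350, 50]);
translate([50, 0, 1000]) cube([600, 350, 50]);
translate([50, 0, 1150]) cube([600, 350, 50]);
translate([650, 0, 0]) cube([50, 350, 1200]);


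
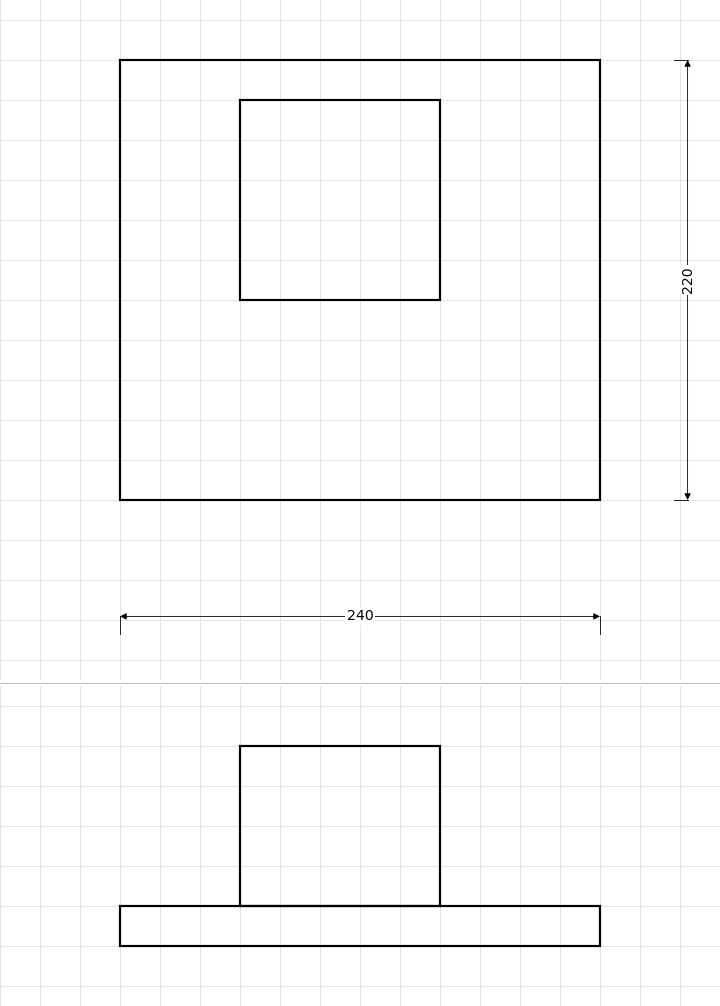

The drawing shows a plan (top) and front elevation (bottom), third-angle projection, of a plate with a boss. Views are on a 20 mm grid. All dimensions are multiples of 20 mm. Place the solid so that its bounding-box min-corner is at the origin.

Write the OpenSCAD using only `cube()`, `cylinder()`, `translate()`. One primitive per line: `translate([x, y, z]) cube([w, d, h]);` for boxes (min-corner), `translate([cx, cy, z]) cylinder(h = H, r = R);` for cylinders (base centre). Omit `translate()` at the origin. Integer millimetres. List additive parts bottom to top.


cube([240, 220, 20]);
translate([60, 100, 20]) cube([100, 100, 80]);


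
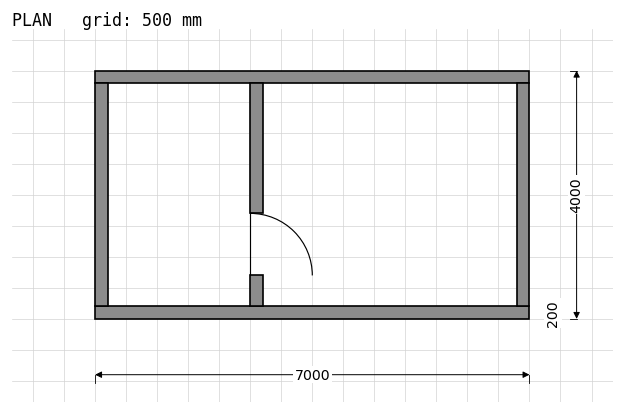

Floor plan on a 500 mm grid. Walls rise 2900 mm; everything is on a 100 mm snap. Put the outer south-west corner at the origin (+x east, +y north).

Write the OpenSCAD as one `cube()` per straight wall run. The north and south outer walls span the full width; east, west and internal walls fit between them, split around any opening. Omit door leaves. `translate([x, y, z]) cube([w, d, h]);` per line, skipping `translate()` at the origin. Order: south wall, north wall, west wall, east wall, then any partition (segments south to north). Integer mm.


cube([7000, 200, 2900]);
translate([0, 3800, 0]) cube([7000, 200, 2900]);
translate([0, 200, 0]) cube([200, 3600, 2900]);
translate([6800, 200, 0]) cube([200, 3600, 2900]);
translate([2500, 200, 0]) cube([200, 500, 2900]);
translate([2500, 1700, 0]) cube([200, 2100, 2900]);
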